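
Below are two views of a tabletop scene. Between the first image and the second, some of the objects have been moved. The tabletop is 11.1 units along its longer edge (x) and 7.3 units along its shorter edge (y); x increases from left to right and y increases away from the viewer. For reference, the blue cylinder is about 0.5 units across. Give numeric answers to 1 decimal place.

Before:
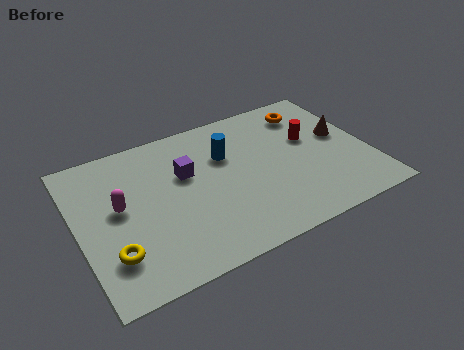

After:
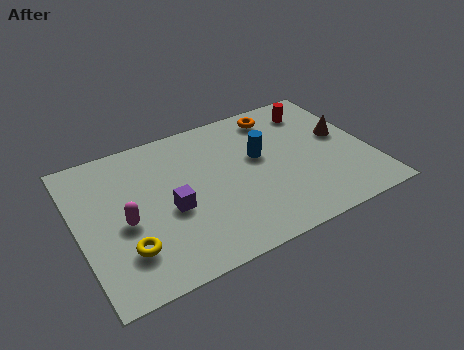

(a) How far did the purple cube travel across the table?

1.7

The purple cube moved from about (4.2, 4.6) to (3.4, 3.1), a distance of √(0.8² + 1.5²) ≈ 1.7.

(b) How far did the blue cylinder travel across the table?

1.3

The blue cylinder was near (5.8, 4.9) before and (7.0, 4.3) after, so it travelled √(1.2² + 0.6²) ≈ 1.3 units.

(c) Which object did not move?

the brown cone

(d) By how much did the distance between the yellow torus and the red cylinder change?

+0.5

They were about 8.3 units apart before and 8.8 after — 0.5 units further apart.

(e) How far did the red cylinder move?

1.6

The red cylinder was near (9.0, 4.4) before and (9.4, 5.9) after, so it travelled √(0.4² + 1.5²) ≈ 1.6 units.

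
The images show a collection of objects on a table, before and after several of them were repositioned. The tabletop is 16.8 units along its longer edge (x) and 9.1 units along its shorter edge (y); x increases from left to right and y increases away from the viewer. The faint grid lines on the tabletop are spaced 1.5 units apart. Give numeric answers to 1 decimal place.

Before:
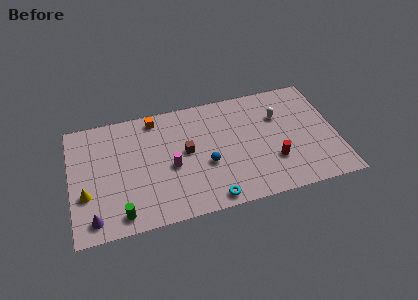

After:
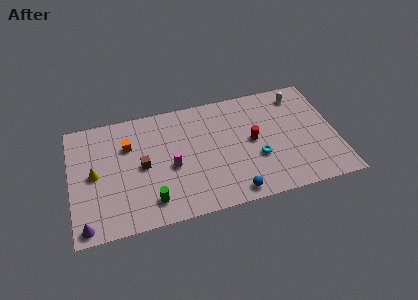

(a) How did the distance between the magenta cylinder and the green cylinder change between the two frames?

-1.6

They were about 4.3 units apart before and 2.7 after — 1.6 units closer together.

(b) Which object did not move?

the magenta cylinder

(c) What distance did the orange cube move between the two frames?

2.5

The orange cube was near (5.5, 8.0) before and (3.7, 6.3) after, so it travelled √(1.8² + 1.7²) ≈ 2.5 units.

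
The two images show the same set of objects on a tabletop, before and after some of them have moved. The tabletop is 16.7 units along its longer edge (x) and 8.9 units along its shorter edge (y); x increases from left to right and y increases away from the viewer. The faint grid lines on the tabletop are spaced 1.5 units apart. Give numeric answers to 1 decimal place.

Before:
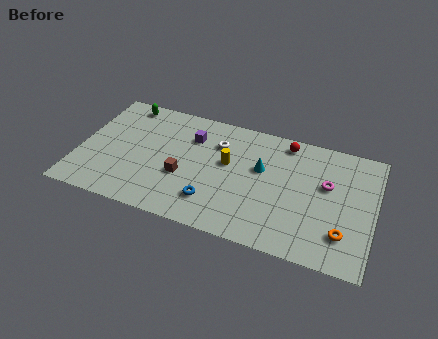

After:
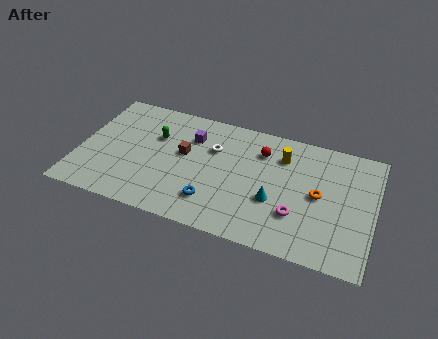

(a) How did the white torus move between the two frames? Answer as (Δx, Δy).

(-0.2, -0.5)

The white torus was at about (7.7, 6.5) and moved to about (7.5, 6.0).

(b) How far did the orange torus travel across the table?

2.7

The orange torus moved from about (15.1, 2.2) to (13.6, 4.5), a distance of √(1.5² + 2.3²) ≈ 2.7.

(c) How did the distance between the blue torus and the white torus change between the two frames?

-0.5

Before: roughly 4.4 units apart; after: 3.9. That's 0.5 units closer together.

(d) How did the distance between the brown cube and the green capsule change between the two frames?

-4.0

They were about 5.9 units apart before and 1.9 after — 4.0 units closer together.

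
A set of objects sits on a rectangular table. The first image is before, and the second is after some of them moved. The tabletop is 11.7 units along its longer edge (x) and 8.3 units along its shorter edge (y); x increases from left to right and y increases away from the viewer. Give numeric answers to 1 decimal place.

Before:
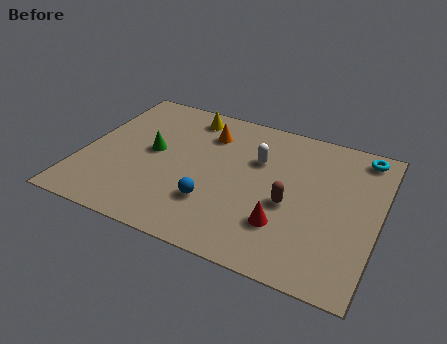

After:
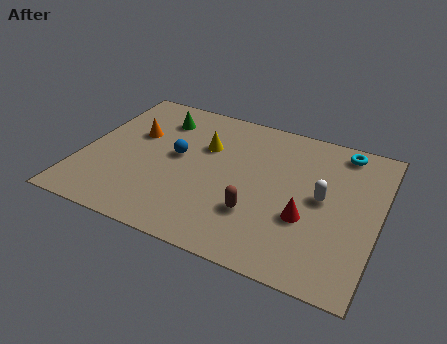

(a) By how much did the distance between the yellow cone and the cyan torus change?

-1.4

Before: roughly 7.0 units apart; after: 5.6. That's 1.4 units closer together.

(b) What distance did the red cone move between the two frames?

1.1

The red cone moved from about (8.2, 2.3) to (9.0, 3.0), a distance of √(0.8² + 0.7²) ≈ 1.1.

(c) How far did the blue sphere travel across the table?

2.7

From (5.4, 2.4) to (3.7, 4.5), the blue sphere covered √(1.7² + 2.1²) ≈ 2.7 units.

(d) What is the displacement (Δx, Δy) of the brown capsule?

(-1.2, -1.0)

The brown capsule was at about (8.3, 3.5) and moved to about (7.1, 2.5).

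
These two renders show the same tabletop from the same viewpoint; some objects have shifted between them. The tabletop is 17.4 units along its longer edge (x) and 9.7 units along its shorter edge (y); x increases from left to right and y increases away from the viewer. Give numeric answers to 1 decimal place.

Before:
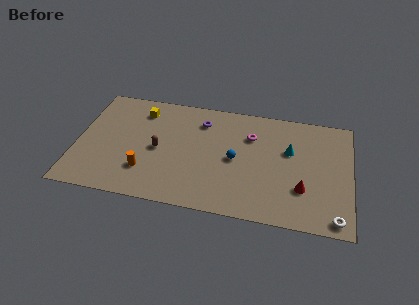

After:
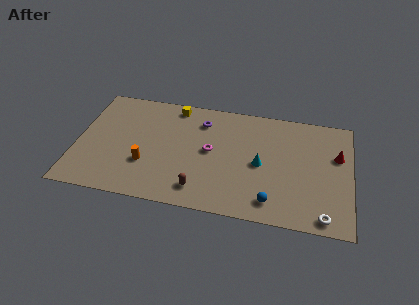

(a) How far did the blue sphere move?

3.9

From (10.1, 4.7) to (12.5, 1.6), the blue sphere covered √(2.4² + 3.1²) ≈ 3.9 units.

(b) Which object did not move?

the purple torus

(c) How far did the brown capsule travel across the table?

4.0

The brown capsule was near (5.2, 4.6) before and (8.0, 1.7) after, so it travelled √(2.8² + 2.9²) ≈ 4.0 units.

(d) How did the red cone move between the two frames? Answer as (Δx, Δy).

(2.1, 3.2)

The red cone started near (14.4, 3.0) and ended near (16.5, 6.2).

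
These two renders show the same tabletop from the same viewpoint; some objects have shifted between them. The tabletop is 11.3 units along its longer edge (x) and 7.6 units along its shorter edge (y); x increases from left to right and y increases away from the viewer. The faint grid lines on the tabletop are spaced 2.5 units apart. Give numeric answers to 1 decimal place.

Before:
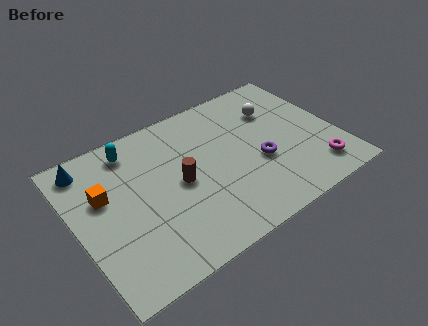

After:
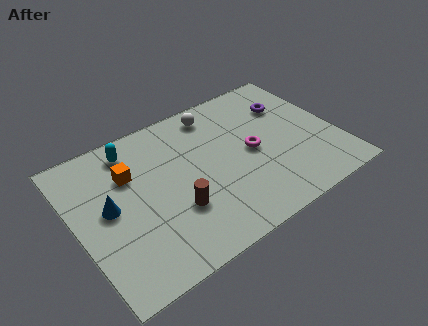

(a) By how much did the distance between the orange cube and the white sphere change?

-3.5

The distance was about 7.7 in the first image and 4.2 in the second, so they moved 3.5 units closer together.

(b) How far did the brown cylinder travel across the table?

1.3

From (4.4, 3.7) to (4.0, 2.5), the brown cylinder covered √(0.4² + 1.2²) ≈ 1.3 units.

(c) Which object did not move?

the cyan capsule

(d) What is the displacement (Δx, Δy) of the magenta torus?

(-2.4, 2.3)

The magenta torus was at about (10.0, 1.4) and moved to about (7.6, 3.7).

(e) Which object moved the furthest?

the magenta torus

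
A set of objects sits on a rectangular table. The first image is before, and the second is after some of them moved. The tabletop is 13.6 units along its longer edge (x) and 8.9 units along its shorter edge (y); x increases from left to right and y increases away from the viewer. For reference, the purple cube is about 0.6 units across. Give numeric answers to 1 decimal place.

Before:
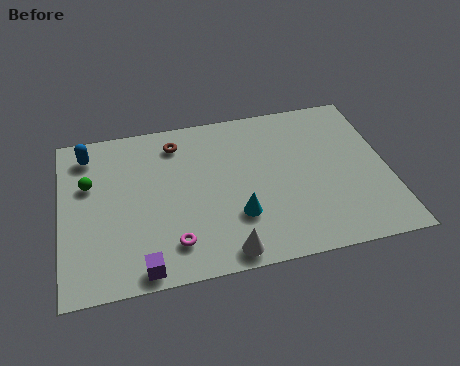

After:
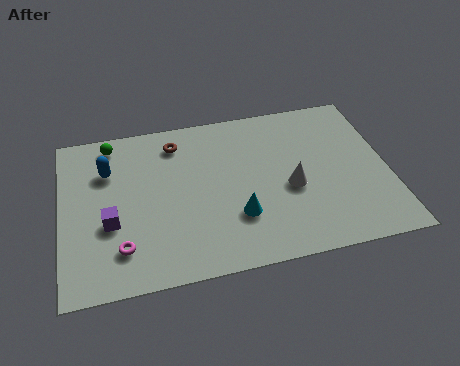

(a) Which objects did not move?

the brown torus and the cyan cone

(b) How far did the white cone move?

4.1

The white cone moved from about (6.6, 0.9) to (9.5, 3.8), a distance of √(2.9² + 2.9²) ≈ 4.1.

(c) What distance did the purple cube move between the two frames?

2.9

The purple cube was near (3.2, 0.8) before and (2.0, 3.4) after, so it travelled √(1.2² + 2.6²) ≈ 2.9 units.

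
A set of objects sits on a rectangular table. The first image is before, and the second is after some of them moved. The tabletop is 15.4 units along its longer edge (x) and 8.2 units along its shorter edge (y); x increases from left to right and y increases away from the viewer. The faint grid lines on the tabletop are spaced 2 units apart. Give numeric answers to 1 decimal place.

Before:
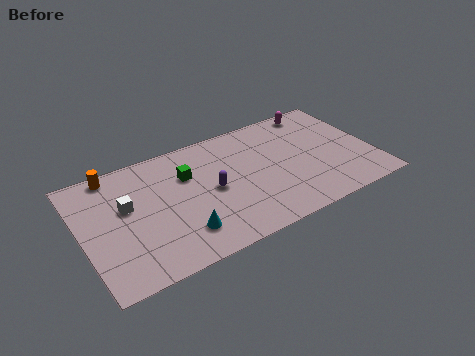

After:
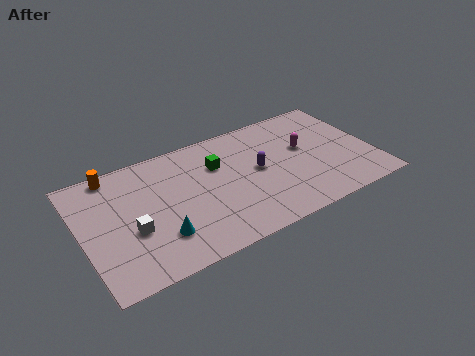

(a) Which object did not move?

the orange cylinder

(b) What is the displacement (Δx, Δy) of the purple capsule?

(2.5, 0.3)

The purple capsule started near (6.8, 4.0) and ended near (9.3, 4.3).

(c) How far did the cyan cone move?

1.1

The cyan cone was near (4.9, 1.9) before and (3.8, 2.2) after, so it travelled √(1.1² + 0.3²) ≈ 1.1 units.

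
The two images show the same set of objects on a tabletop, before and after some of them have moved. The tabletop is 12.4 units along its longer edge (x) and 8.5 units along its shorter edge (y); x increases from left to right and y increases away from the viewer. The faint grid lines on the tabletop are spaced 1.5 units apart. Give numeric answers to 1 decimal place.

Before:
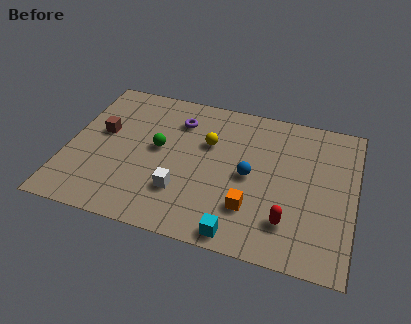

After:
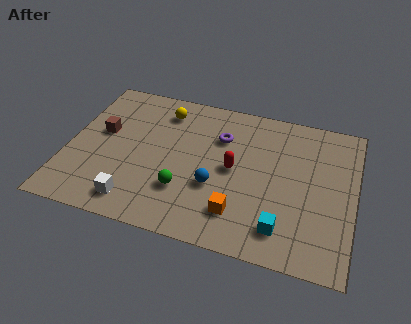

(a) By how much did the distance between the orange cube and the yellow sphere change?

+2.4

The distance was about 3.8 in the first image and 6.2 in the second, so they moved 2.4 units further apart.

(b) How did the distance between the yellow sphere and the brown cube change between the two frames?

-1.4

Before: roughly 4.6 units apart; after: 3.2. That's 1.4 units closer together.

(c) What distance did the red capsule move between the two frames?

3.4

From (9.7, 2.0) to (7.2, 4.3), the red capsule covered √(2.5² + 2.3²) ≈ 3.4 units.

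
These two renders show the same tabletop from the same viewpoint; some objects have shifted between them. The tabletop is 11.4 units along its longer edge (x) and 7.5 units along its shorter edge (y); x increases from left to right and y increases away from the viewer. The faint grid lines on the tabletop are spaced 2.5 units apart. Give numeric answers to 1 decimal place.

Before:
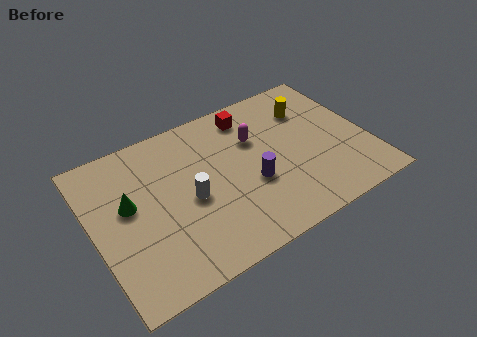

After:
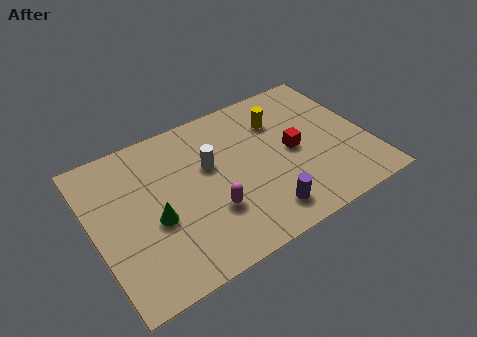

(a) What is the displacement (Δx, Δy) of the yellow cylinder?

(-1.3, 0.0)

From the two frames, the yellow cylinder sits at roughly (9.3, 5.5) before and (8.0, 5.5) after.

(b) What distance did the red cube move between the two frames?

3.0

The red cube moved from about (6.9, 6.3) to (8.3, 3.7), a distance of √(1.4² + 2.6²) ≈ 3.0.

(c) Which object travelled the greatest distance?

the magenta capsule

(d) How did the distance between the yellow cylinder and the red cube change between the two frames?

-0.7

They were about 2.5 units apart before and 1.8 after — 0.7 units closer together.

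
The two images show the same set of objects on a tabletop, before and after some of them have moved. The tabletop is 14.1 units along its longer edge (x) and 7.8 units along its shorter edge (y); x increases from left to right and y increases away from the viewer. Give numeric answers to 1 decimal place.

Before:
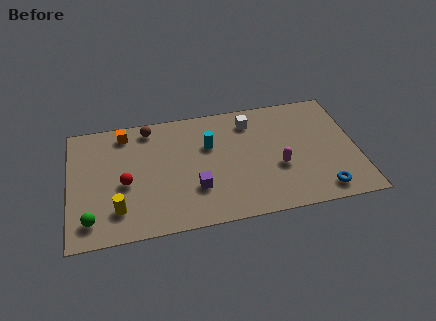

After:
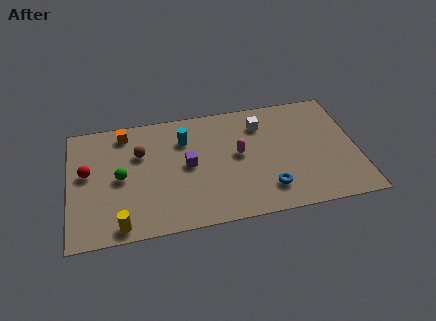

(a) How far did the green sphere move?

2.8

The green sphere was near (1.0, 1.4) before and (2.5, 3.8) after, so it travelled √(1.5² + 2.4²) ≈ 2.8 units.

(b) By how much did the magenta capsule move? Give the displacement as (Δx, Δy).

(-1.9, 1.2)

The magenta capsule started near (10.2, 3.0) and ended near (8.3, 4.2).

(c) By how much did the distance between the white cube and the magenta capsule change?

-1.3

The distance was about 3.5 in the first image and 2.2 in the second, so they moved 1.3 units closer together.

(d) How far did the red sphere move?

2.1

From (2.7, 3.4) to (0.9, 4.4), the red sphere covered √(1.8² + 1.0²) ≈ 2.1 units.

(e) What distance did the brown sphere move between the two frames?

1.7

From (4.0, 6.8) to (3.5, 5.2), the brown sphere covered √(0.5² + 1.6²) ≈ 1.7 units.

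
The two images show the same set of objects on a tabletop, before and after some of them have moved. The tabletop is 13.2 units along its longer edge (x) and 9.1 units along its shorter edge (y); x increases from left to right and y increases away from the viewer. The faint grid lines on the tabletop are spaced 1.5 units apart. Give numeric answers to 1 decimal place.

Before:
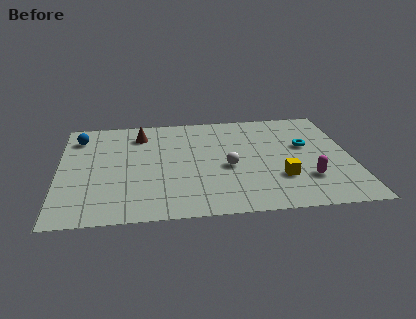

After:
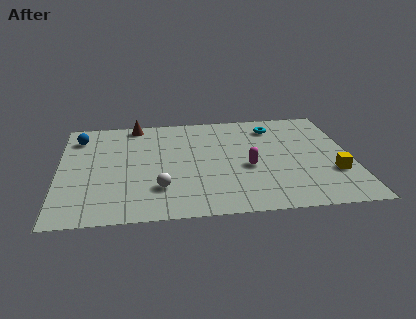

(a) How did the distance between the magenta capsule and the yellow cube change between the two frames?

+2.7

They were about 1.2 units apart before and 3.9 after — 2.7 units further apart.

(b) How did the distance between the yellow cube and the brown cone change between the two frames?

+2.6

The distance was about 7.7 in the first image and 10.3 in the second, so they moved 2.6 units further apart.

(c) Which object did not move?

the blue sphere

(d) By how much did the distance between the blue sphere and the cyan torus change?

-1.6

They were about 10.5 units apart before and 8.9 after — 1.6 units closer together.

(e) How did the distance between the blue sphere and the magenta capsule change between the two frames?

-2.9

Before: roughly 11.2 units apart; after: 8.3. That's 2.9 units closer together.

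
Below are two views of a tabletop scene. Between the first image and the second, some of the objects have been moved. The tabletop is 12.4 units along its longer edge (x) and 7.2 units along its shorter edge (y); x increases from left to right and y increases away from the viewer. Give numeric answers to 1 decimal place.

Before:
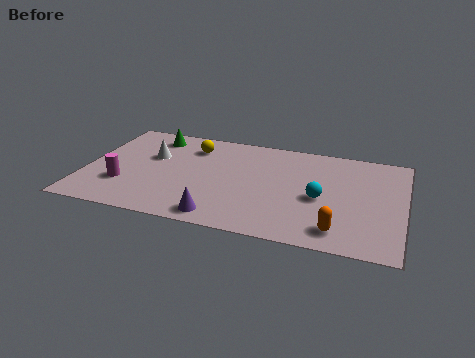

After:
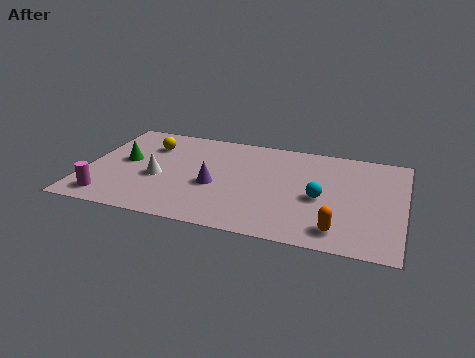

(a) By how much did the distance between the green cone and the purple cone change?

-2.3

They were about 6.0 units apart before and 3.7 after — 2.3 units closer together.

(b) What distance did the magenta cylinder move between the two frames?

1.2

From (1.6, 2.2) to (1.1, 1.1), the magenta cylinder covered √(0.5² + 1.1²) ≈ 1.2 units.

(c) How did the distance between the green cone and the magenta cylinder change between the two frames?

-1.1

They were about 3.9 units apart before and 2.8 after — 1.1 units closer together.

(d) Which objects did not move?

the cyan sphere and the orange capsule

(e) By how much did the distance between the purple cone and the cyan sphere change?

-0.3

They were about 4.4 units apart before and 4.1 after — 0.3 units closer together.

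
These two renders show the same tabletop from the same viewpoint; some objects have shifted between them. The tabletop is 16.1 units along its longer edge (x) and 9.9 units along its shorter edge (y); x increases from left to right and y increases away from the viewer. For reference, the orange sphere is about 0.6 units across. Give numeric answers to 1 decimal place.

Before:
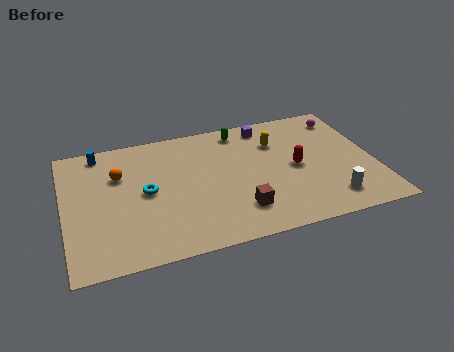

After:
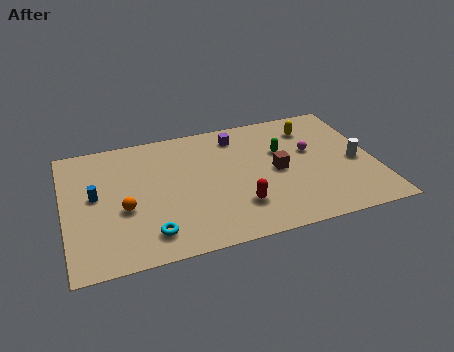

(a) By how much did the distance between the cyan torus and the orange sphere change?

+0.4

The distance was about 2.1 in the first image and 2.5 in the second, so they moved 0.4 units further apart.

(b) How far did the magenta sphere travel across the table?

3.0

The magenta sphere moved from about (14.9, 8.2) to (12.9, 5.9), a distance of √(2.0² + 2.3²) ≈ 3.0.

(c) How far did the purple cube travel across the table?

1.6

From (10.8, 8.6) to (9.2, 8.2), the purple cube covered √(1.6² + 0.4²) ≈ 1.6 units.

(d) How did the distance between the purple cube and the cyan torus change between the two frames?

+0.6

The distance was about 7.5 in the first image and 8.1 in the second, so they moved 0.6 units further apart.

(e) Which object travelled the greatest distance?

the red capsule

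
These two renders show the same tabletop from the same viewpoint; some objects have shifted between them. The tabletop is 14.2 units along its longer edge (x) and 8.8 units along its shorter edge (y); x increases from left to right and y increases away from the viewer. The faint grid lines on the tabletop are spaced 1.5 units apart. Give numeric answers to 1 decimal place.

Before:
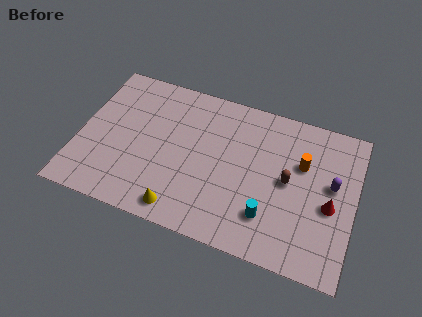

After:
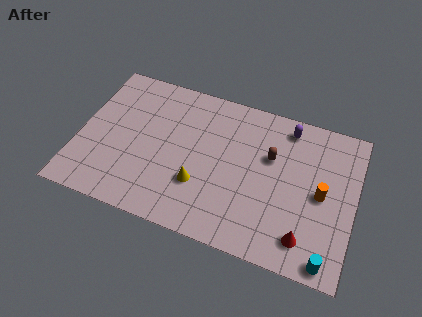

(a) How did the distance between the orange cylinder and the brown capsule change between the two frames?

+1.7

They were about 1.3 units apart before and 3.0 after — 1.7 units further apart.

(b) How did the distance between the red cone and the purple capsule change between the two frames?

+5.0

The distance was about 1.2 in the first image and 6.2 in the second, so they moved 5.0 units further apart.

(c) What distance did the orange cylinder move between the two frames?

1.8

The orange cylinder moved from about (11.4, 5.7) to (12.5, 4.3), a distance of √(1.1² + 1.4²) ≈ 1.8.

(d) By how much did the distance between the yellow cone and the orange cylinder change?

-1.1

Before: roughly 7.4 units apart; after: 6.3. That's 1.1 units closer together.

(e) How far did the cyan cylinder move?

3.4

The cyan cylinder moved from about (10.0, 2.2) to (13.1, 0.8), a distance of √(3.1² + 1.4²) ≈ 3.4.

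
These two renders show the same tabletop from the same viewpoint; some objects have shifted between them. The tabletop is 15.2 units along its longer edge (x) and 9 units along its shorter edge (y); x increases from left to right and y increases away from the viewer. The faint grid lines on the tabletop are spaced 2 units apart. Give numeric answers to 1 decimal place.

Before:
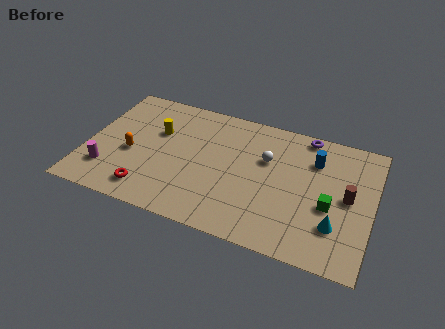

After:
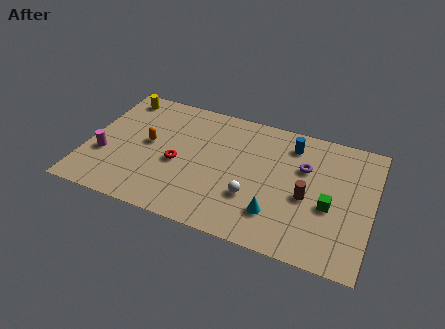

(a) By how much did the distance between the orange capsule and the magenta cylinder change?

+0.8

They were about 1.9 units apart before and 2.7 after — 0.8 units further apart.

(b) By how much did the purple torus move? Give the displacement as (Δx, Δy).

(0.1, -2.3)

From the two frames, the purple torus sits at roughly (11.4, 8.2) before and (11.5, 5.9) after.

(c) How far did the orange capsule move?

1.3

From (2.4, 3.8) to (3.2, 4.8), the orange capsule covered √(0.8² + 1.0²) ≈ 1.3 units.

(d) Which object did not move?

the green cube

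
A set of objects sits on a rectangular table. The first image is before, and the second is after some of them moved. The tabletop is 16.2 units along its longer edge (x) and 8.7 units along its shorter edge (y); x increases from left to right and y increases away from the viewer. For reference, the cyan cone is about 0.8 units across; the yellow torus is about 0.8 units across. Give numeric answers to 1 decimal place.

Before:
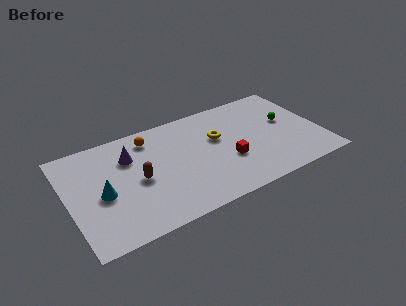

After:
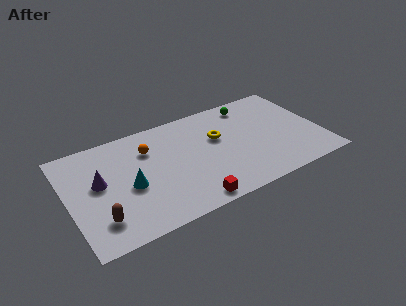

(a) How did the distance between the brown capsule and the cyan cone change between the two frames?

+0.5

Before: roughly 2.3 units apart; after: 2.8. That's 0.5 units further apart.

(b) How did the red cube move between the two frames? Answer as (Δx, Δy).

(-2.8, -2.3)

The red cube was at about (10.1, 3.2) and moved to about (7.3, 0.9).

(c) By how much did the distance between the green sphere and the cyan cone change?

-3.1

The distance was about 12.1 in the first image and 9.0 in the second, so they moved 3.1 units closer together.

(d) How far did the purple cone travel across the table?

2.5

The purple cone moved from about (4.1, 6.2) to (2.0, 4.9), a distance of √(2.1² + 1.3²) ≈ 2.5.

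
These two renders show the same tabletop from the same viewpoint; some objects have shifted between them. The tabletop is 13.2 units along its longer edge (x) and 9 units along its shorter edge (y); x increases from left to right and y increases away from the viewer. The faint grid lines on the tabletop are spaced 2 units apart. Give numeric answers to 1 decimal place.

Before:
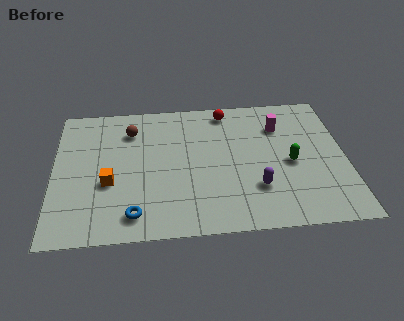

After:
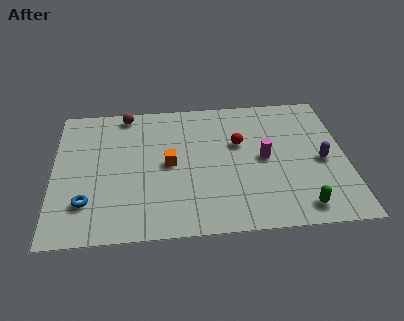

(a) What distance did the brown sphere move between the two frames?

1.2

From (3.5, 6.9) to (3.3, 8.1), the brown sphere covered √(0.2² + 1.2²) ≈ 1.2 units.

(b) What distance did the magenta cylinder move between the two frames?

2.2

The magenta cylinder was near (10.3, 6.6) before and (9.5, 4.5) after, so it travelled √(0.8² + 2.1²) ≈ 2.2 units.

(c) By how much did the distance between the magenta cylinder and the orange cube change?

-4.1

They were about 8.4 units apart before and 4.3 after — 4.1 units closer together.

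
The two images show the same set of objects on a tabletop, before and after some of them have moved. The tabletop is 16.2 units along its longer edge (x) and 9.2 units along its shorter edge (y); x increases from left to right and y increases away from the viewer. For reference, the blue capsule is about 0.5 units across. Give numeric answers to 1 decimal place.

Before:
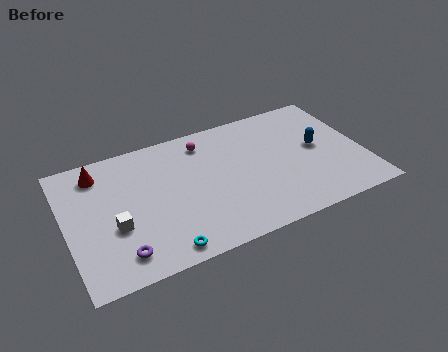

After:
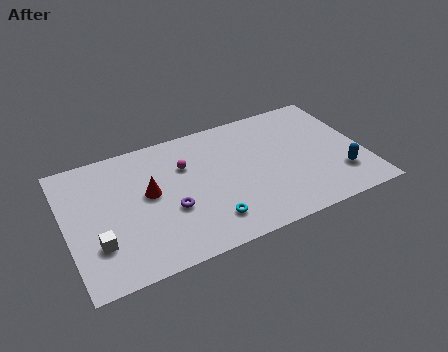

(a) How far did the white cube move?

1.3

From (2.5, 3.5) to (1.5, 2.7), the white cube covered √(1.0² + 0.8²) ≈ 1.3 units.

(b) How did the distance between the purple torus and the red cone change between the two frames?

-4.1

They were about 6.0 units apart before and 1.9 after — 4.1 units closer together.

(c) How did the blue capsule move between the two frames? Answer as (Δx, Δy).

(0.9, -2.5)

The blue capsule started near (13.8, 4.9) and ended near (14.7, 2.4).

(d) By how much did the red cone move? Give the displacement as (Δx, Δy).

(2.5, -2.5)

From the two frames, the red cone sits at roughly (2.0, 7.6) before and (4.5, 5.1) after.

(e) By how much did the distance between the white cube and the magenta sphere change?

-0.5

Before: roughly 6.7 units apart; after: 6.2. That's 0.5 units closer together.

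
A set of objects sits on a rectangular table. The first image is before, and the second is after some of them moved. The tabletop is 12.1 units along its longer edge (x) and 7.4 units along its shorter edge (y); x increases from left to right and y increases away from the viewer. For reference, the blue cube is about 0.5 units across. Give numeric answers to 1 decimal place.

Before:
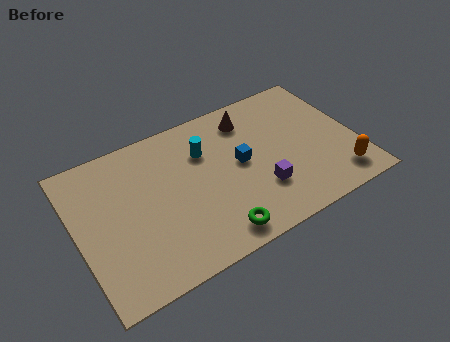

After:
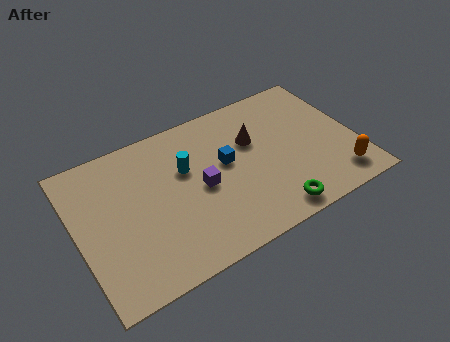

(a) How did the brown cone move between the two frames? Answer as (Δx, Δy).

(0.0, -1.2)

The brown cone was at about (7.8, 6.0) and moved to about (7.8, 4.8).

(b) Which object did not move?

the orange capsule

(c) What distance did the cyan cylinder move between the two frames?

1.0

The cyan cylinder moved from about (5.7, 5.2) to (4.8, 4.7), a distance of √(0.9² + 0.5²) ≈ 1.0.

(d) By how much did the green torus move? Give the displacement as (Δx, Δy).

(2.5, -0.1)

The green torus started near (5.5, 1.0) and ended near (8.0, 0.9).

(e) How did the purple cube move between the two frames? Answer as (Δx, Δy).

(-2.4, 1.3)

The purple cube was at about (7.7, 2.2) and moved to about (5.3, 3.5).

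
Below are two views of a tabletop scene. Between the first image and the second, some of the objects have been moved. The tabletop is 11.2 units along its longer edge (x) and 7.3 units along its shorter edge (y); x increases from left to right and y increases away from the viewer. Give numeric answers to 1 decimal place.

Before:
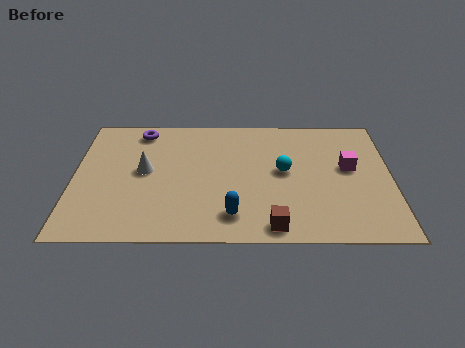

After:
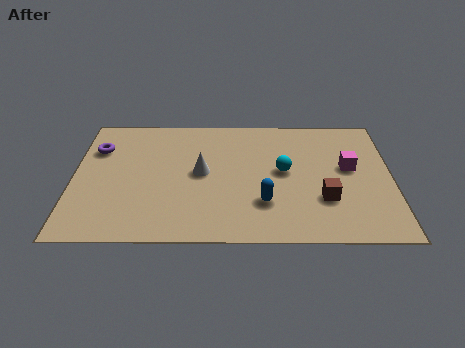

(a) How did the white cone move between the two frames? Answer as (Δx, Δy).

(2.0, -0.1)

The white cone was at about (2.5, 3.9) and moved to about (4.5, 3.8).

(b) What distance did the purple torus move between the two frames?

1.9

The purple torus moved from about (2.3, 6.3) to (0.8, 5.2), a distance of √(1.5² + 1.1²) ≈ 1.9.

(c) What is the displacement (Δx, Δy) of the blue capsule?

(1.1, 0.7)

The blue capsule started near (5.6, 1.4) and ended near (6.7, 2.1).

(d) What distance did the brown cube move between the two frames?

2.3

The brown cube moved from about (7.0, 0.8) to (8.8, 2.3), a distance of √(1.8² + 1.5²) ≈ 2.3.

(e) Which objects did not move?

the cyan sphere and the magenta cube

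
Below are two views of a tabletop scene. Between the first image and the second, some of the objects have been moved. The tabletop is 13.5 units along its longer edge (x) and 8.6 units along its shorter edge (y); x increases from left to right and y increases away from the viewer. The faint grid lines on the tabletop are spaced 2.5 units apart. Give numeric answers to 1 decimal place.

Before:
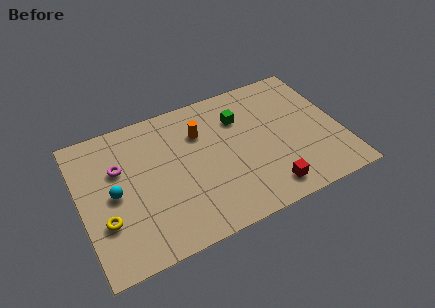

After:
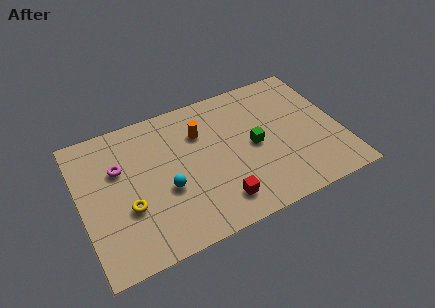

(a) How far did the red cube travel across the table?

2.5

The red cube moved from about (9.3, 1.3) to (6.8, 1.6), a distance of √(2.5² + 0.3²) ≈ 2.5.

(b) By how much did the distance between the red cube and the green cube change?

-1.6

The distance was about 5.0 in the first image and 3.4 in the second, so they moved 1.6 units closer together.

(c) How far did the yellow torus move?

1.2

From (1.1, 2.8) to (2.3, 3.1), the yellow torus covered √(1.2² + 0.3²) ≈ 1.2 units.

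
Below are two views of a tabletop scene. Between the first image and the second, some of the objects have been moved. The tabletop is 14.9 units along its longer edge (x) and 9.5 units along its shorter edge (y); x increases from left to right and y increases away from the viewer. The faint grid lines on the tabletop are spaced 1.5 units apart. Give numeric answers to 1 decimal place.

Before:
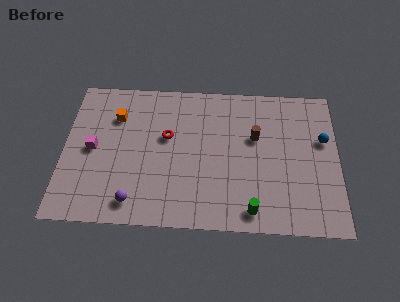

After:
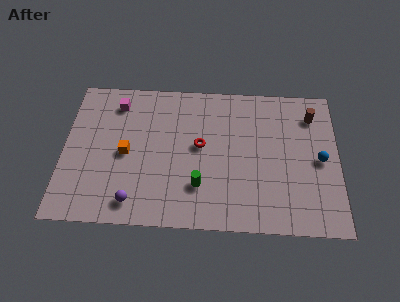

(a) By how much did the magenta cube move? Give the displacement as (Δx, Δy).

(1.2, 3.1)

The magenta cube started near (1.6, 4.7) and ended near (2.8, 7.8).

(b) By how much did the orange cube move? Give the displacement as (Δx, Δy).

(0.6, -2.4)

The orange cube was at about (2.8, 6.9) and moved to about (3.4, 4.5).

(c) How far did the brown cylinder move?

3.5

From (10.4, 5.9) to (13.5, 7.5), the brown cylinder covered √(3.1² + 1.6²) ≈ 3.5 units.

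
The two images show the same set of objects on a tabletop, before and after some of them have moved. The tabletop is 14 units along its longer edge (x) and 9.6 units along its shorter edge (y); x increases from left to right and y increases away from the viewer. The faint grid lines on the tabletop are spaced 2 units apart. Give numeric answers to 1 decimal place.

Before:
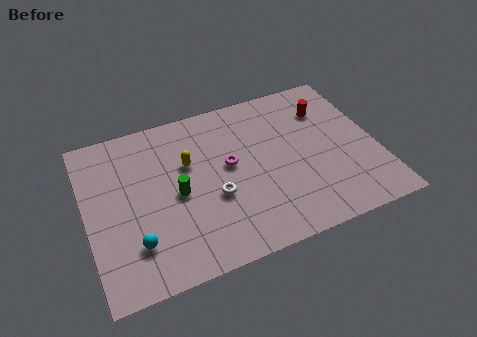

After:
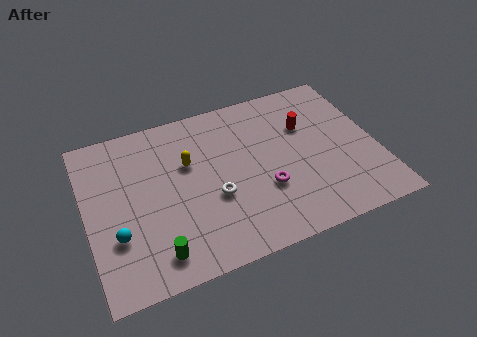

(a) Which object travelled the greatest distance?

the green cylinder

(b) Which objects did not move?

the yellow capsule and the white torus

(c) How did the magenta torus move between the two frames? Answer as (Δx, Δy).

(1.5, -2.0)

From the two frames, the magenta torus sits at roughly (6.9, 5.3) before and (8.4, 3.3) after.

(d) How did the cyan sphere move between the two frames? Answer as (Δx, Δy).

(-0.8, 0.7)

The cyan sphere started near (2.1, 2.4) and ended near (1.3, 3.1).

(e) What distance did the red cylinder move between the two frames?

1.3

From (11.9, 7.1) to (10.8, 6.4), the red cylinder covered √(1.1² + 0.7²) ≈ 1.3 units.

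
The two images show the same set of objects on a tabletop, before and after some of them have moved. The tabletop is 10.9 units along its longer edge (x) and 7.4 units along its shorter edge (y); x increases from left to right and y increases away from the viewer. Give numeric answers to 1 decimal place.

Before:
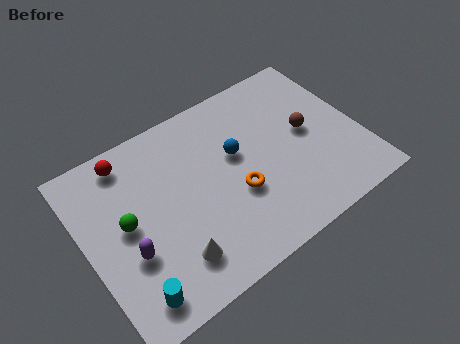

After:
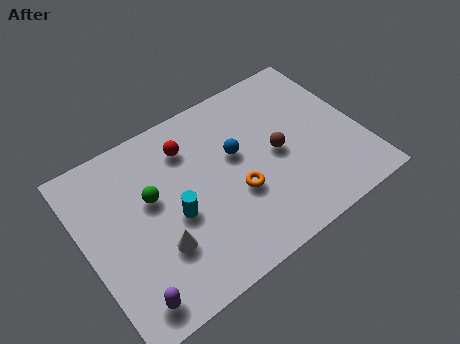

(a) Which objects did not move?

the orange torus and the blue sphere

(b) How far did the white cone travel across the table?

0.8

From (3.0, 1.6) to (2.6, 2.3), the white cone covered √(0.4² + 0.7²) ≈ 0.8 units.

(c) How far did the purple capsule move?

1.7

The purple capsule was near (1.5, 2.7) before and (1.2, 1.0) after, so it travelled √(0.3² + 1.7²) ≈ 1.7 units.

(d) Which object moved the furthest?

the cyan cylinder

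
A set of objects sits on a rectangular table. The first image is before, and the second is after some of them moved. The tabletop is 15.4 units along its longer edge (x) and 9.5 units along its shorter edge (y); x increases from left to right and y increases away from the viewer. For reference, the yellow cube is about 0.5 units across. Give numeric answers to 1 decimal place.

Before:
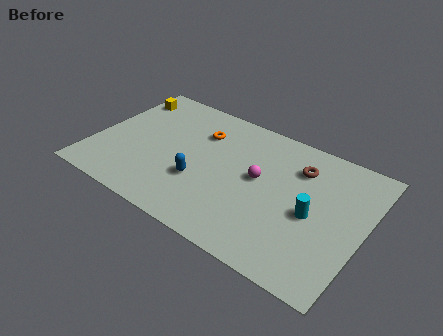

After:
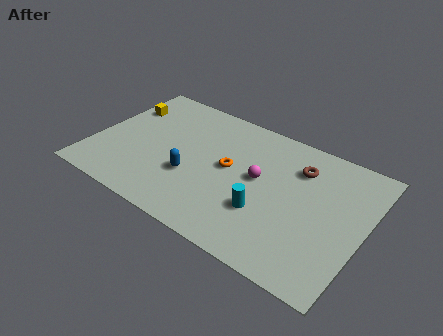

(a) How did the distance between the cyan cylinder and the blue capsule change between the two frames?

-2.1

They were about 6.4 units apart before and 4.3 after — 2.1 units closer together.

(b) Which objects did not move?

the magenta sphere and the brown torus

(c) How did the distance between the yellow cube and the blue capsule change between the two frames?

-1.1

The distance was about 6.9 in the first image and 5.8 in the second, so they moved 1.1 units closer together.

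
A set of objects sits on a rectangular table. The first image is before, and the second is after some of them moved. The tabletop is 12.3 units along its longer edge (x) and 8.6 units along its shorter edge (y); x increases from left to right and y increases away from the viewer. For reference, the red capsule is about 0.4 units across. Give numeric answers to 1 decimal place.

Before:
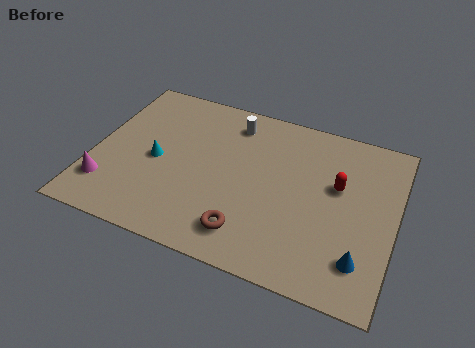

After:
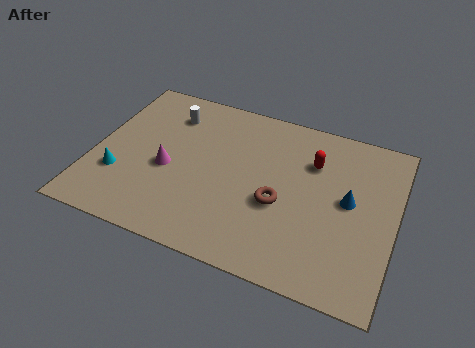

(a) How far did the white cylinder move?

2.6

The white cylinder was near (5.4, 7.1) before and (2.8, 6.7) after, so it travelled √(2.6² + 0.4²) ≈ 2.6 units.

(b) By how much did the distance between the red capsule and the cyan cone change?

+0.9

The distance was about 7.4 in the first image and 8.3 in the second, so they moved 0.9 units further apart.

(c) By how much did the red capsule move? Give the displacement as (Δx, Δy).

(-1.1, 0.9)

The red capsule started near (9.9, 5.2) and ended near (8.8, 6.1).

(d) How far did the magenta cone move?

2.9

The magenta cone moved from about (0.8, 2.0) to (3.1, 3.7), a distance of √(2.3² + 1.7²) ≈ 2.9.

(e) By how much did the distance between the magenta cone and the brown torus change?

-1.2

They were about 5.8 units apart before and 4.6 after — 1.2 units closer together.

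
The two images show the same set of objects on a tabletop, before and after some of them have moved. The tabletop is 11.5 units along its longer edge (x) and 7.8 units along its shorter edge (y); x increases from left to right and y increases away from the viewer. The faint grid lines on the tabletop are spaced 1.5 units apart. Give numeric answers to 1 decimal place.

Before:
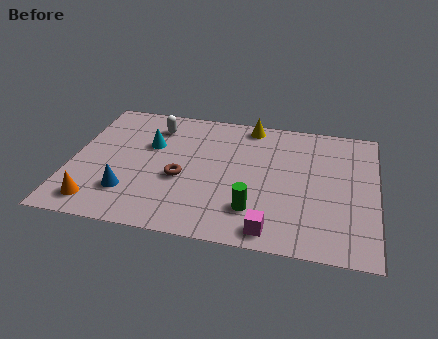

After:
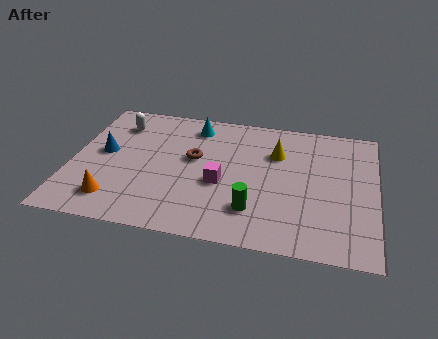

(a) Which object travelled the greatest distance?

the magenta cube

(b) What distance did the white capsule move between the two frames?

1.4

The white capsule was near (3.0, 6.2) before and (1.6, 6.1) after, so it travelled √(1.4² + 0.1²) ≈ 1.4 units.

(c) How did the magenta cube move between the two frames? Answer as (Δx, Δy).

(-2.0, 2.3)

The magenta cube was at about (7.7, 0.9) and moved to about (5.7, 3.2).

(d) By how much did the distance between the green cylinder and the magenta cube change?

+0.6

The distance was about 1.2 in the first image and 1.8 in the second, so they moved 0.6 units further apart.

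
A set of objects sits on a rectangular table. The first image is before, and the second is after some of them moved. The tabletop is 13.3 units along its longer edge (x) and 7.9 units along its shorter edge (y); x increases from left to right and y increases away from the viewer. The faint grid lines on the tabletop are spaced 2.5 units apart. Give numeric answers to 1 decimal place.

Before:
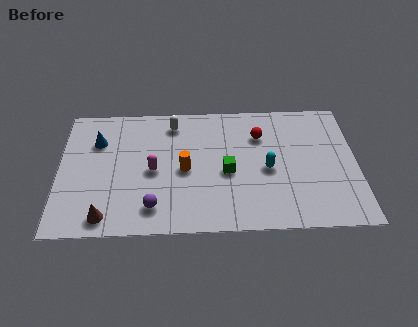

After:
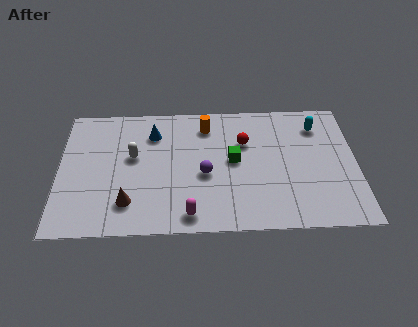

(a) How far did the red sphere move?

0.8

From (9.0, 5.7) to (8.3, 5.3), the red sphere covered √(0.7² + 0.4²) ≈ 0.8 units.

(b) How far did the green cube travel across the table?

0.8

The green cube moved from about (7.5, 3.5) to (7.8, 4.2), a distance of √(0.3² + 0.7²) ≈ 0.8.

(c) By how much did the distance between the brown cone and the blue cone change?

-0.3

Before: roughly 4.6 units apart; after: 4.3. That's 0.3 units closer together.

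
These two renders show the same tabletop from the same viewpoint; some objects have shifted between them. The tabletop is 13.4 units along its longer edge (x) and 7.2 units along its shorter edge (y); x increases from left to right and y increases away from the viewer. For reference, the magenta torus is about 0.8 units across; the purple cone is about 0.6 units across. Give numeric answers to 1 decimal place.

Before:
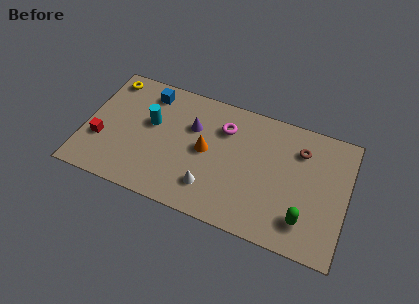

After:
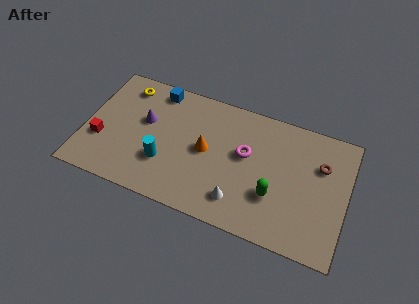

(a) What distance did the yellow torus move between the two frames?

0.9

The yellow torus was near (0.9, 6.2) before and (1.8, 6.0) after, so it travelled √(0.9² + 0.2²) ≈ 0.9 units.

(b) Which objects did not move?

the orange cone and the red cube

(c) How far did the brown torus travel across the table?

1.2

The brown torus was near (10.9, 5.4) before and (12.0, 4.9) after, so it travelled √(1.1² + 0.5²) ≈ 1.2 units.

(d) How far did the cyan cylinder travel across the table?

2.2

The cyan cylinder was near (3.3, 4.3) before and (4.2, 2.3) after, so it travelled √(0.9² + 2.0²) ≈ 2.2 units.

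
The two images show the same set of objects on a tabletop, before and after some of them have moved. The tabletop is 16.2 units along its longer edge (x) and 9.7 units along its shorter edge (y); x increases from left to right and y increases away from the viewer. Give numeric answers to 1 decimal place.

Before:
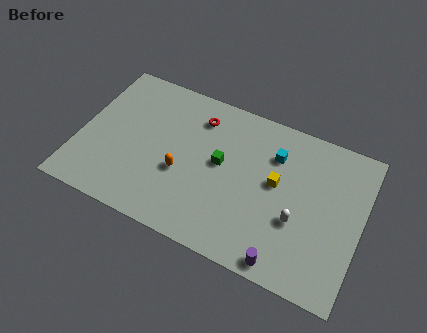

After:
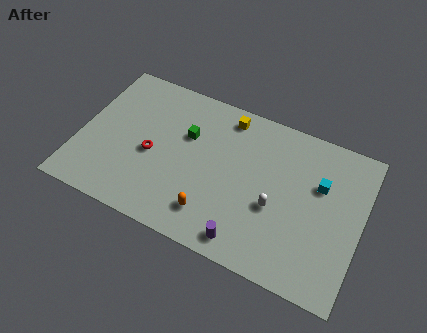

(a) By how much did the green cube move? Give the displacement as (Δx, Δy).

(-2.1, 1.0)

The green cube was at about (8.1, 5.3) and moved to about (6.0, 6.3).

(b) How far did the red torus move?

4.1

The red torus moved from about (6.5, 7.7) to (4.2, 4.3), a distance of √(2.3² + 3.4²) ≈ 4.1.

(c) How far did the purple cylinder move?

2.2

From (12.3, 0.9) to (10.1, 1.2), the purple cylinder covered √(2.2² + 0.3²) ≈ 2.2 units.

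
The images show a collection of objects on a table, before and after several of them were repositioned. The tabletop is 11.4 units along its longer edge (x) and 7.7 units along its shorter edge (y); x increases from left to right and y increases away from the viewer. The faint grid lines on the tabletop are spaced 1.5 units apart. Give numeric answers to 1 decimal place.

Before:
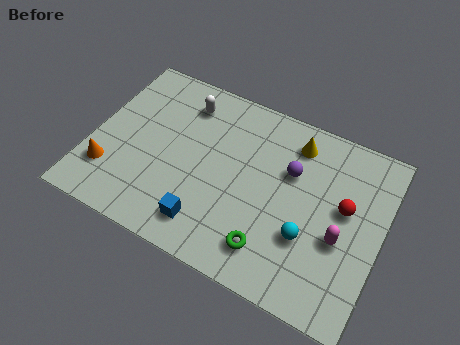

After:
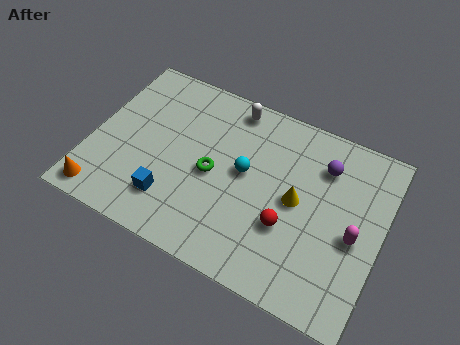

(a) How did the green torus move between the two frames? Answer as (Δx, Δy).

(-2.6, 2.1)

The green torus was at about (7.4, 1.5) and moved to about (4.8, 3.6).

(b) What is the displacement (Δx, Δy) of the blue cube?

(-1.5, 0.4)

The blue cube was at about (4.9, 1.4) and moved to about (3.4, 1.8).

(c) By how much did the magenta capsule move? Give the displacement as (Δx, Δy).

(0.5, 0.3)

The magenta capsule started near (9.9, 3.1) and ended near (10.4, 3.4).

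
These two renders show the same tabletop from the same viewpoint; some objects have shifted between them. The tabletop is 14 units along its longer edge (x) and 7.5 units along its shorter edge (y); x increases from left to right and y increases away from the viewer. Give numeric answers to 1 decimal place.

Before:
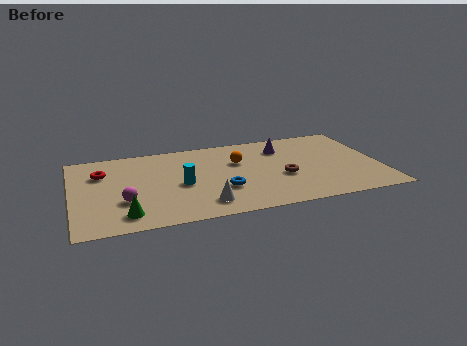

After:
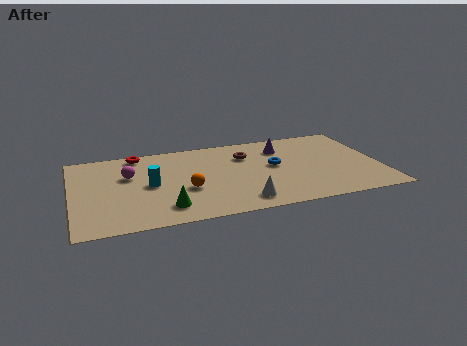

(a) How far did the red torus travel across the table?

2.2

From (1.4, 5.3) to (3.1, 6.7), the red torus covered √(1.7² + 1.4²) ≈ 2.2 units.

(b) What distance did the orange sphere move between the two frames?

3.2

From (7.6, 4.9) to (5.1, 2.9), the orange sphere covered √(2.5² + 2.0²) ≈ 3.2 units.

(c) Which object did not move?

the purple cone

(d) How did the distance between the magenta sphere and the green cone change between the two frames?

+2.4

They were about 1.2 units apart before and 3.6 after — 2.4 units further apart.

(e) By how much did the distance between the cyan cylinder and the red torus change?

-1.0

They were about 4.0 units apart before and 3.0 after — 1.0 units closer together.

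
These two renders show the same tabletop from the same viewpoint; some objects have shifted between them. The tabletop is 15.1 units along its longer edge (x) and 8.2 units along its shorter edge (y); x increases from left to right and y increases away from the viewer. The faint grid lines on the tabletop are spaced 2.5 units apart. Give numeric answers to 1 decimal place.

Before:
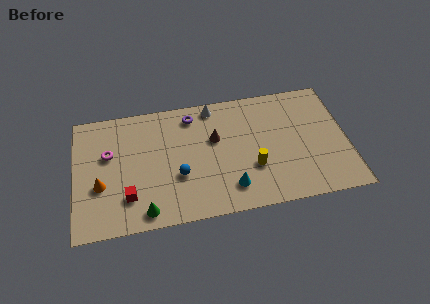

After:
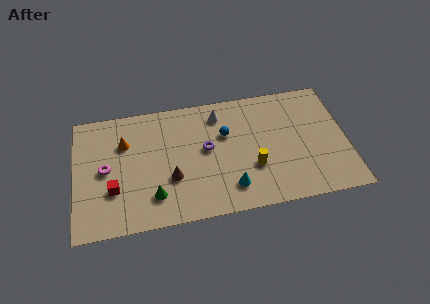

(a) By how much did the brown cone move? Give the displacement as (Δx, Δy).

(-2.5, -2.2)

The brown cone started near (7.8, 5.1) and ended near (5.3, 2.9).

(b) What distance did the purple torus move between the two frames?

2.5

The purple torus was near (6.6, 6.9) before and (7.3, 4.5) after, so it travelled √(0.7² + 2.4²) ≈ 2.5 units.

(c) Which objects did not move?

the yellow cylinder and the cyan cone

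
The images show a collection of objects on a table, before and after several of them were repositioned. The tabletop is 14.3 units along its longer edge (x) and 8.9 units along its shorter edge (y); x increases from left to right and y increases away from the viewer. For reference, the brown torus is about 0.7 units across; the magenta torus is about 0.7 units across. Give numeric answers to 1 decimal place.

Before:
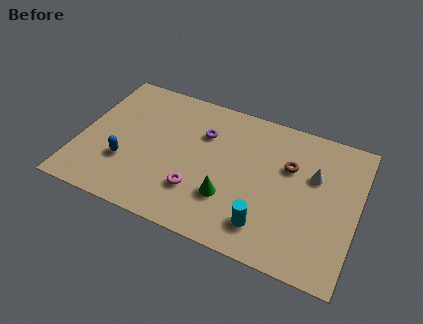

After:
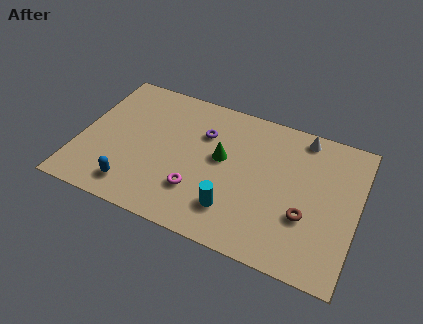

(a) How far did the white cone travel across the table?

2.3

From (12.0, 5.7) to (11.2, 7.9), the white cone covered √(0.8² + 2.2²) ≈ 2.3 units.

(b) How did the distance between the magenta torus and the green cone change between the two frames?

+1.1

Before: roughly 1.6 units apart; after: 2.7. That's 1.1 units further apart.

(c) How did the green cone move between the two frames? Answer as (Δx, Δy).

(-0.6, 2.3)

From the two frames, the green cone sits at roughly (7.9, 2.7) before and (7.3, 5.0) after.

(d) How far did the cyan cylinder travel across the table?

1.7

From (9.9, 1.8) to (8.2, 2.1), the cyan cylinder covered √(1.7² + 0.3²) ≈ 1.7 units.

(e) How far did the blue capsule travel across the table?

1.5

The blue capsule was near (2.5, 2.9) before and (3.1, 1.5) after, so it travelled √(0.6² + 1.4²) ≈ 1.5 units.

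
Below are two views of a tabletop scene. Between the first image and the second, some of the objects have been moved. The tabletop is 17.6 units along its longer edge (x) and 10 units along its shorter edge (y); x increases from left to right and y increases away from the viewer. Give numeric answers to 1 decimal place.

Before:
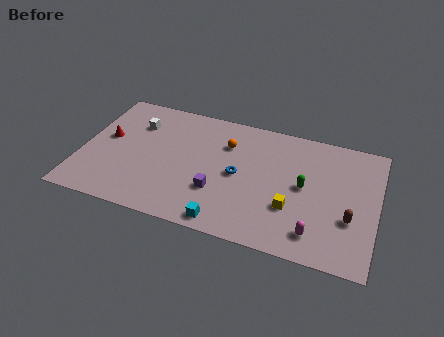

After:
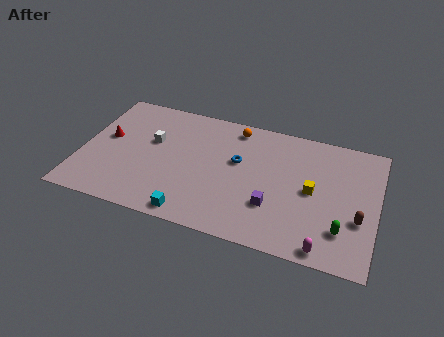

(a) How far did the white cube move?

1.6

The white cube was near (3.0, 7.3) before and (4.1, 6.1) after, so it travelled √(1.1² + 1.2²) ≈ 1.6 units.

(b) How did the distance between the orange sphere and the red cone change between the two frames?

+0.8

They were about 7.3 units apart before and 8.1 after — 0.8 units further apart.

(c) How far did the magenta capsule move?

1.1

From (14.2, 1.8) to (14.8, 0.9), the magenta capsule covered √(0.6² + 0.9²) ≈ 1.1 units.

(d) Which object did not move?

the red cone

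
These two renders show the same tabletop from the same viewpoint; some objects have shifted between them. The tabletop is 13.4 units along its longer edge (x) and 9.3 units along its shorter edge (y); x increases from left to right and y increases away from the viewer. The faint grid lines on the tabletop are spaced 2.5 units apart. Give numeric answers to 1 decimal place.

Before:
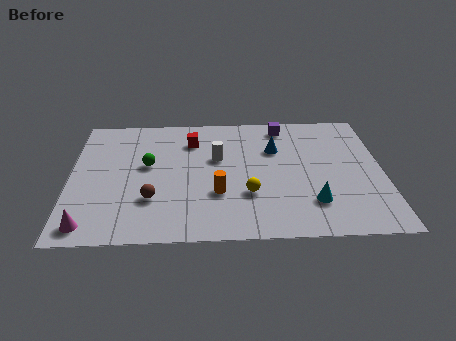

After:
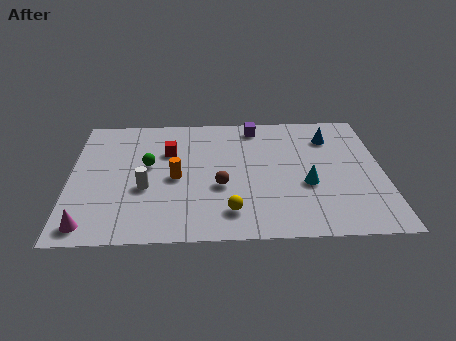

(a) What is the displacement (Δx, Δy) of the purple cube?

(-1.2, 0.0)

From the two frames, the purple cube sits at roughly (9.2, 8.1) before and (8.0, 8.1) after.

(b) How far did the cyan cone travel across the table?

1.3

From (10.3, 2.3) to (10.1, 3.6), the cyan cone covered √(0.2² + 1.3²) ≈ 1.3 units.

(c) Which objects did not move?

the green sphere and the magenta cone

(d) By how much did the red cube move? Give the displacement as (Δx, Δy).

(-1.0, -0.8)

The red cube was at about (5.2, 7.1) and moved to about (4.2, 6.3).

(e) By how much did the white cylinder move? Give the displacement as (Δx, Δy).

(-3.1, -2.1)

From the two frames, the white cylinder sits at roughly (6.3, 5.7) before and (3.2, 3.6) after.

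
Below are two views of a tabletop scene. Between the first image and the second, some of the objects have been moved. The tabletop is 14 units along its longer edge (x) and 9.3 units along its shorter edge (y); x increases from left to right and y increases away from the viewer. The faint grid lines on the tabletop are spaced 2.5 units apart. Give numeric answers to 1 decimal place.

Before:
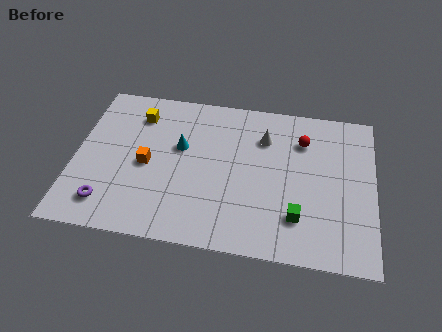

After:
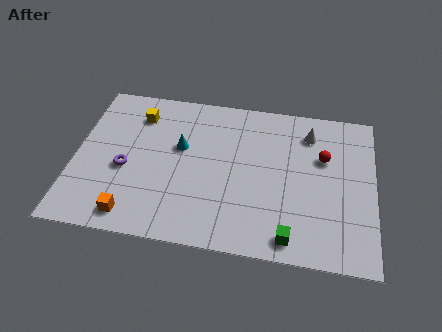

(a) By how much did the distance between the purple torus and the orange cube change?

-0.4

Before: roughly 3.1 units apart; after: 2.7. That's 0.4 units closer together.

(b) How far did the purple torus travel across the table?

2.3

From (1.7, 1.7) to (2.4, 3.9), the purple torus covered √(0.7² + 2.2²) ≈ 2.3 units.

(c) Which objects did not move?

the yellow cube and the cyan cone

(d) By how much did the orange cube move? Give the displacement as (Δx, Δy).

(-0.5, -3.1)

The orange cube was at about (3.4, 4.3) and moved to about (2.9, 1.2).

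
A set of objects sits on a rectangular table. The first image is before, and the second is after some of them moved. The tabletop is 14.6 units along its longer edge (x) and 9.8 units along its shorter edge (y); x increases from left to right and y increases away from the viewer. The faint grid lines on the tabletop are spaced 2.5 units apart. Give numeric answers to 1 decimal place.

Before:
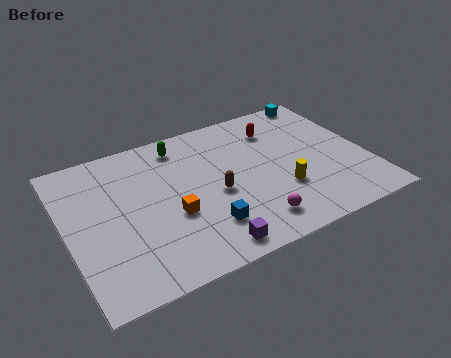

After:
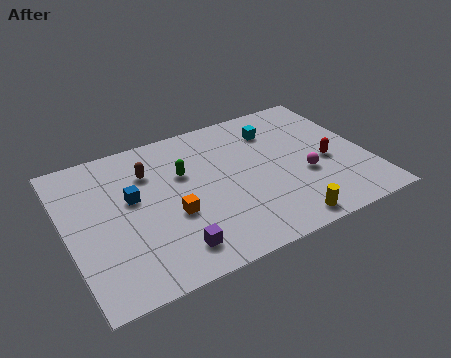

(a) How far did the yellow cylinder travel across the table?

2.2

From (10.2, 3.2) to (9.9, 1.0), the yellow cylinder covered √(0.3² + 2.2²) ≈ 2.2 units.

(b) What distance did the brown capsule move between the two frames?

4.0

From (7.1, 4.3) to (4.2, 7.1), the brown capsule covered √(2.9² + 2.8²) ≈ 4.0 units.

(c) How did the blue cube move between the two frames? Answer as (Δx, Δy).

(-3.1, 3.3)

The blue cube was at about (6.3, 2.4) and moved to about (3.2, 5.7).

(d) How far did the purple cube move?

1.7

The purple cube was near (6.2, 1.1) before and (4.6, 1.7) after, so it travelled √(1.6² + 0.6²) ≈ 1.7 units.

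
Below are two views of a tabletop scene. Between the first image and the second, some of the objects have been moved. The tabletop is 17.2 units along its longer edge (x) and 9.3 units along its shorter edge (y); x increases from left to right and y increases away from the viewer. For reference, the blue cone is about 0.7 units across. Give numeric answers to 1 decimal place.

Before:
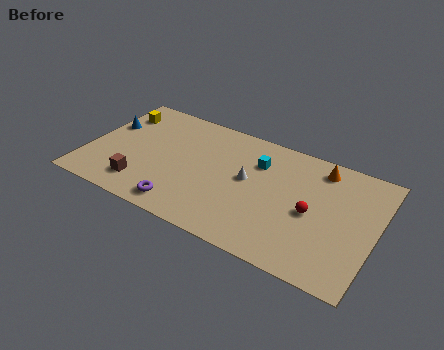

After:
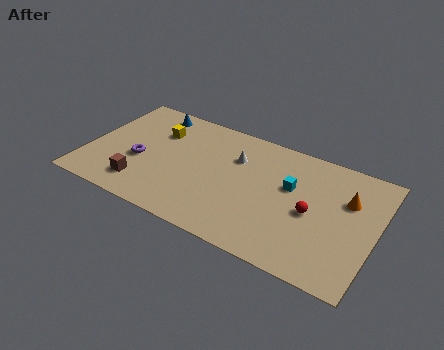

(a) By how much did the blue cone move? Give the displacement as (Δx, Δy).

(2.4, 2.2)

The blue cone was at about (0.9, 5.9) and moved to about (3.3, 8.1).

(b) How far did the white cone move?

1.7

The white cone was near (9.6, 5.1) before and (8.7, 6.5) after, so it travelled √(0.9² + 1.4²) ≈ 1.7 units.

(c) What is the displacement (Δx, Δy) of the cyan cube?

(2.1, -1.0)

The cyan cube was at about (10.0, 6.7) and moved to about (12.1, 5.7).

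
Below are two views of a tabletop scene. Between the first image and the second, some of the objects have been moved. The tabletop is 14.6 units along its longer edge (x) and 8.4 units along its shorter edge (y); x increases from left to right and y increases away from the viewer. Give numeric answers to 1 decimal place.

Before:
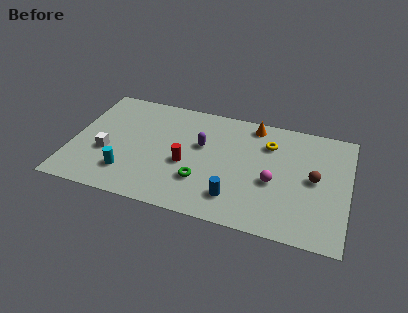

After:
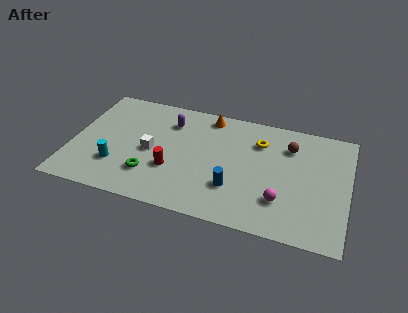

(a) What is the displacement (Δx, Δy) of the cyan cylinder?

(-0.6, 0.4)

From the two frames, the cyan cylinder sits at roughly (3.1, 2.0) before and (2.5, 2.4) after.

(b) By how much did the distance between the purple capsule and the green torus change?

+1.7

They were about 2.6 units apart before and 4.3 after — 1.7 units further apart.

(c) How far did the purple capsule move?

2.2

The purple capsule moved from about (6.8, 5.1) to (5.0, 6.4), a distance of √(1.8² + 1.3²) ≈ 2.2.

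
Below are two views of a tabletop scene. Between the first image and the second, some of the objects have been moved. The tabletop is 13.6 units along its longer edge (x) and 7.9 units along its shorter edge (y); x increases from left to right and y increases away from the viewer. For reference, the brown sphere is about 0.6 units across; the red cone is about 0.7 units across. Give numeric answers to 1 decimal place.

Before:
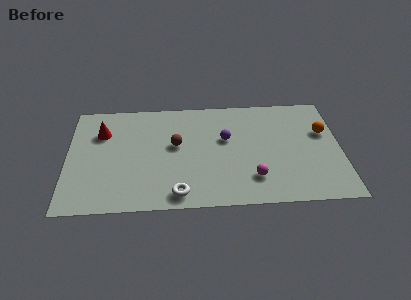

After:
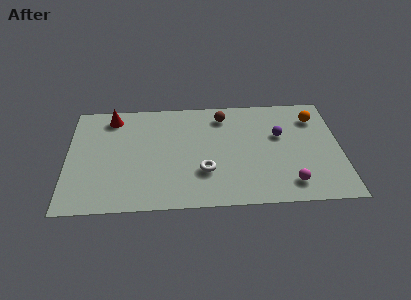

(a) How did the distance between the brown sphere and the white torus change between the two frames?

+0.6

They were about 3.5 units apart before and 4.1 after — 0.6 units further apart.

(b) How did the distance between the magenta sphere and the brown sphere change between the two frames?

+1.4

The distance was about 4.6 in the first image and 6.0 in the second, so they moved 1.4 units further apart.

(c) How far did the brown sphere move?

3.1

The brown sphere moved from about (5.4, 4.5) to (7.8, 6.5), a distance of √(2.4² + 2.0²) ≈ 3.1.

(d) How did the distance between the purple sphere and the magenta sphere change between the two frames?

+0.3

They were about 3.2 units apart before and 3.5 after — 0.3 units further apart.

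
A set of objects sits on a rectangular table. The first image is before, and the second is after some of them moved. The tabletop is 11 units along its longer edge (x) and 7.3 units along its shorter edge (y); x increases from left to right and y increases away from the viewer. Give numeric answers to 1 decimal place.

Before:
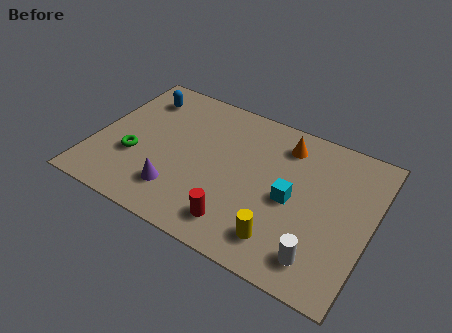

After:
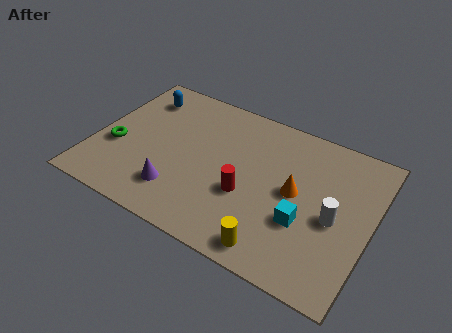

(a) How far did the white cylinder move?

2.0

The white cylinder moved from about (9.3, 1.3) to (9.6, 3.3), a distance of √(0.3² + 2.0²) ≈ 2.0.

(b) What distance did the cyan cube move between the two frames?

1.0

From (7.9, 3.4) to (8.5, 2.6), the cyan cube covered √(0.6² + 0.8²) ≈ 1.0 units.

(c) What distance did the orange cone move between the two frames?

2.2

The orange cone was near (7.3, 5.9) before and (8.0, 3.8) after, so it travelled √(0.7² + 2.1²) ≈ 2.2 units.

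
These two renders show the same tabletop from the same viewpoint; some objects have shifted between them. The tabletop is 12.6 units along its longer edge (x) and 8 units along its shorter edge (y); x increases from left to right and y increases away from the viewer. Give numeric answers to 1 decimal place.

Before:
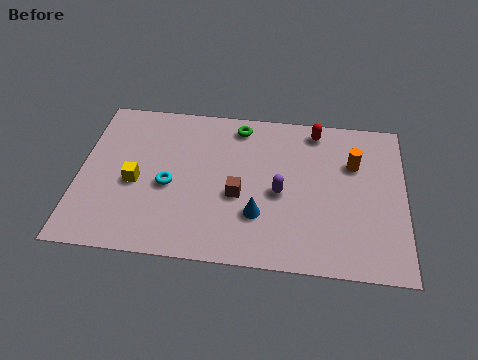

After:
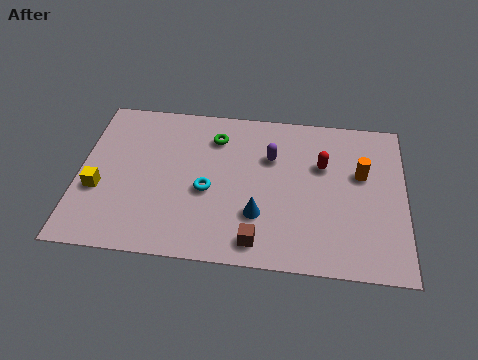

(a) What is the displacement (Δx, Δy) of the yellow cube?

(-1.4, -0.5)

The yellow cube started near (2.2, 3.5) and ended near (0.8, 3.0).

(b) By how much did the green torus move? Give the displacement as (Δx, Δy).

(-0.9, -0.7)

The green torus started near (6.1, 6.9) and ended near (5.2, 6.2).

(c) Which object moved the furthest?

the brown cube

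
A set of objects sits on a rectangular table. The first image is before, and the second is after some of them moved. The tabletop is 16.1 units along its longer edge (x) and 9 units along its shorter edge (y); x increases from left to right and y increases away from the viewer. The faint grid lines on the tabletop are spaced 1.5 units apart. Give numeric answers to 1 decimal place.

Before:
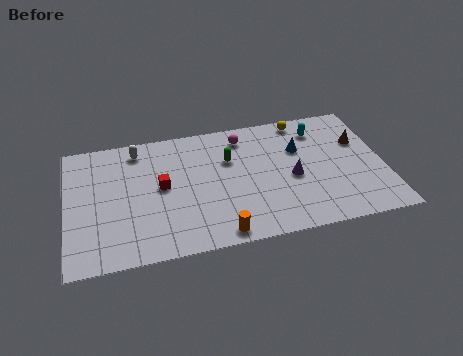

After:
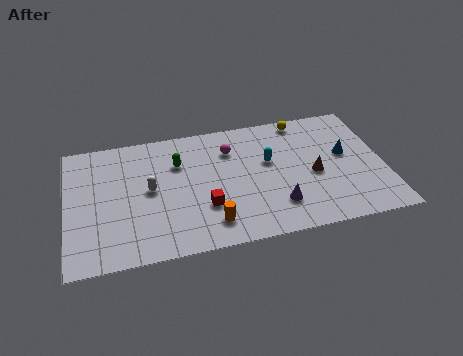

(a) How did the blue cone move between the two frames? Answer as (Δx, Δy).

(2.3, -0.9)

From the two frames, the blue cone sits at roughly (11.9, 6.0) before and (14.2, 5.1) after.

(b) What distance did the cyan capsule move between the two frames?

3.2

The cyan capsule moved from about (13.0, 7.2) to (10.3, 5.4), a distance of √(2.7² + 1.8²) ≈ 3.2.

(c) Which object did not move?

the yellow sphere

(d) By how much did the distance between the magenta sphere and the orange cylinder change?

-1.6

Before: roughly 6.8 units apart; after: 5.2. That's 1.6 units closer together.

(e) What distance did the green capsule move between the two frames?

2.6

From (8.3, 6.0) to (5.7, 6.3), the green capsule covered √(2.6² + 0.3²) ≈ 2.6 units.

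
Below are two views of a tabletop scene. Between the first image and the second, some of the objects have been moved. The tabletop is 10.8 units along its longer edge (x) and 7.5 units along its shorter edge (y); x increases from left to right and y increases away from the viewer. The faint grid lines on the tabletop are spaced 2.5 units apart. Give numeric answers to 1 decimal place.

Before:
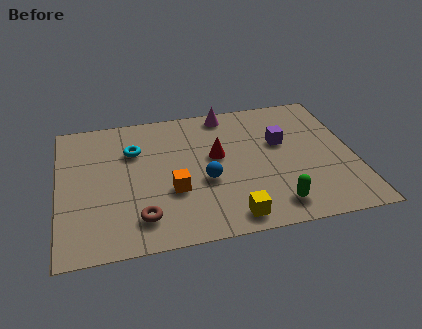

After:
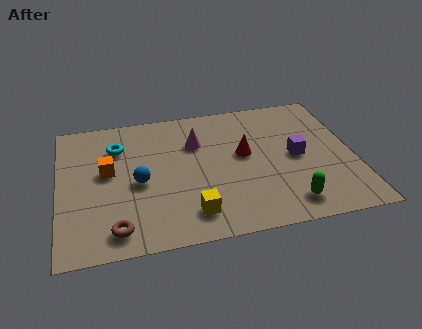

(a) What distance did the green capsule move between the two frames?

0.5

The green capsule moved from about (7.7, 1.2) to (8.2, 1.2), a distance of √(0.5² + 0.0²) ≈ 0.5.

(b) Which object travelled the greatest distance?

the orange cube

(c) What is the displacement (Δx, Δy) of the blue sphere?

(-2.4, 0.4)

From the two frames, the blue sphere sits at roughly (5.3, 3.0) before and (2.9, 3.4) after.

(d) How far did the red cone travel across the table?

1.0

The red cone moved from about (5.8, 4.3) to (6.8, 4.2), a distance of √(1.0² + 0.1²) ≈ 1.0.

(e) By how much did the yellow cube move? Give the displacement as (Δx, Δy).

(-1.4, 0.5)

From the two frames, the yellow cube sits at roughly (6.1, 0.9) before and (4.7, 1.4) after.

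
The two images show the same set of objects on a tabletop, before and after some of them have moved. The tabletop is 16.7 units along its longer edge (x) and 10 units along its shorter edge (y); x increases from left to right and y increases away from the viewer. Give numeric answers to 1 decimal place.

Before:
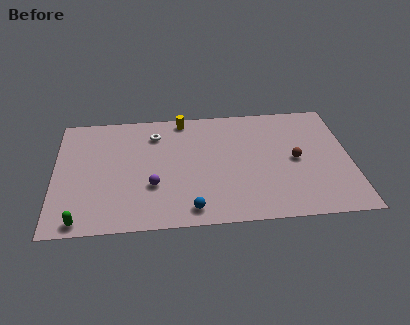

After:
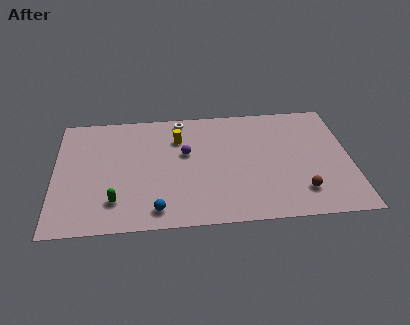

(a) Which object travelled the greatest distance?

the purple sphere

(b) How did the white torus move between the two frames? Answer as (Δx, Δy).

(1.5, 1.2)

The white torus started near (5.7, 7.8) and ended near (7.2, 9.0).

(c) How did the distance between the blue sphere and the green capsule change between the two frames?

-3.6

Before: roughly 6.1 units apart; after: 2.5. That's 3.6 units closer together.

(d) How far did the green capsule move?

2.4

From (1.5, 0.9) to (3.4, 2.3), the green capsule covered √(1.9² + 1.4²) ≈ 2.4 units.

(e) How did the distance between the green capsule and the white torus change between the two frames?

-0.4

Before: roughly 8.1 units apart; after: 7.7. That's 0.4 units closer together.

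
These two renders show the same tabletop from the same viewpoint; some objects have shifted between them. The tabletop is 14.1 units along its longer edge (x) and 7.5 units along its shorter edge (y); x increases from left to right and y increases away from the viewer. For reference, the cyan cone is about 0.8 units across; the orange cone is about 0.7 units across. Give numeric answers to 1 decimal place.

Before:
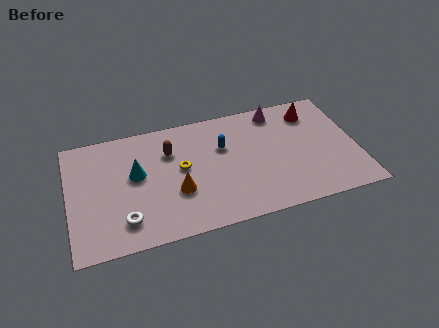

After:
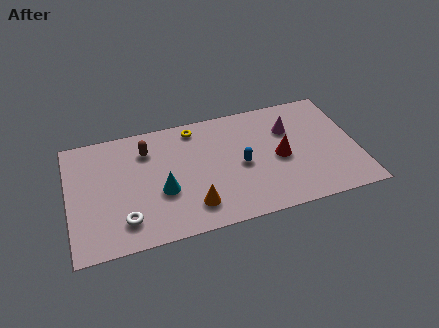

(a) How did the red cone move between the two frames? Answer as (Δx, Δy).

(-1.8, -2.5)

From the two frames, the red cone sits at roughly (12.1, 6.0) before and (10.3, 3.5) after.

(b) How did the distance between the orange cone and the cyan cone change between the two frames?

-0.6

The distance was about 2.5 in the first image and 1.9 in the second, so they moved 0.6 units closer together.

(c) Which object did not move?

the white torus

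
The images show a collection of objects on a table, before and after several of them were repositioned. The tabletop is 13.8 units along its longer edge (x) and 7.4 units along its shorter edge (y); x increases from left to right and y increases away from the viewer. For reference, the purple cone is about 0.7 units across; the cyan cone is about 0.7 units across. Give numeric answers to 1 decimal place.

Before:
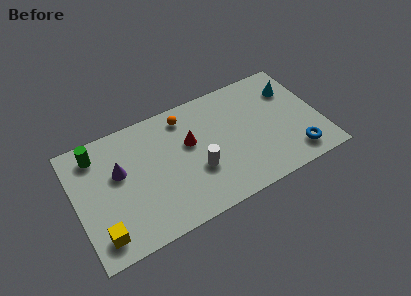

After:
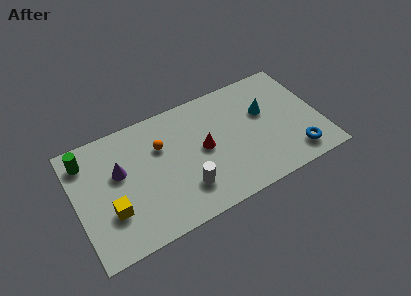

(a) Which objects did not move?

the blue torus and the purple cone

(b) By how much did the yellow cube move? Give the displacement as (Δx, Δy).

(0.7, 1.1)

The yellow cube was at about (1.1, 1.3) and moved to about (1.8, 2.4).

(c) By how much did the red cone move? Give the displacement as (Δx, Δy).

(0.7, -0.7)

The red cone was at about (6.5, 4.5) and moved to about (7.2, 3.8).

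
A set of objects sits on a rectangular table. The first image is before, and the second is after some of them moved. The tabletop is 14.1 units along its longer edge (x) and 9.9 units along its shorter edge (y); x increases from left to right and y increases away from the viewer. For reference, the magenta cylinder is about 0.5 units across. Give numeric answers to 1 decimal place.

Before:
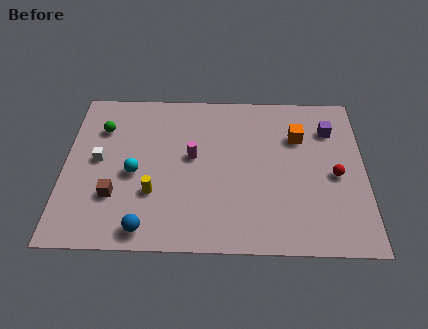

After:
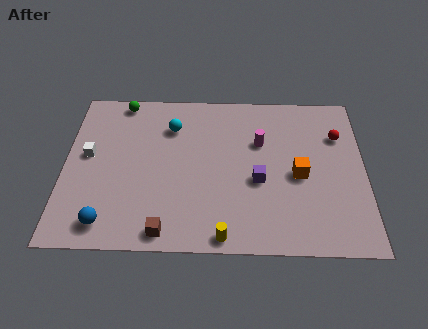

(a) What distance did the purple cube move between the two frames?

4.7

The purple cube was near (12.5, 7.4) before and (9.1, 4.1) after, so it travelled √(3.4² + 3.3²) ≈ 4.7 units.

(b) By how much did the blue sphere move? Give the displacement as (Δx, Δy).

(-1.8, 0.3)

From the two frames, the blue sphere sits at roughly (3.9, 1.1) before and (2.1, 1.4) after.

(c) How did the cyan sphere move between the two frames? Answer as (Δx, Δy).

(1.7, 3.0)

From the two frames, the cyan sphere sits at roughly (3.3, 4.4) before and (5.0, 7.4) after.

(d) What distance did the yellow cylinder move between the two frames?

4.1

The yellow cylinder was near (4.2, 3.2) before and (7.5, 0.8) after, so it travelled √(3.3² + 2.4²) ≈ 4.1 units.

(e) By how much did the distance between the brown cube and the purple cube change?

-5.7

The distance was about 11.0 in the first image and 5.3 in the second, so they moved 5.7 units closer together.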